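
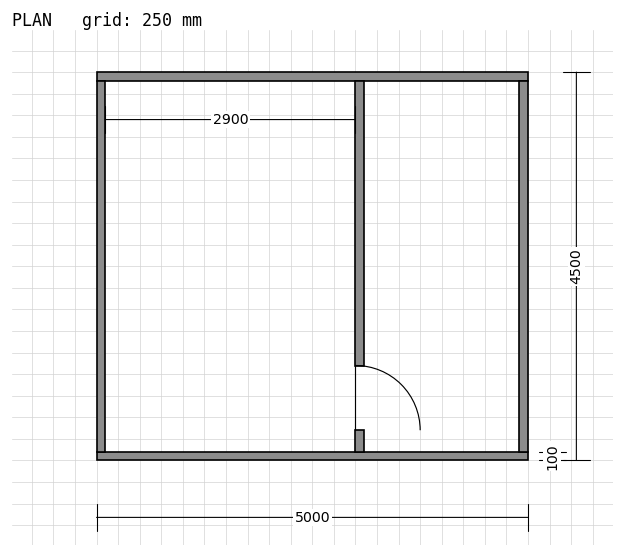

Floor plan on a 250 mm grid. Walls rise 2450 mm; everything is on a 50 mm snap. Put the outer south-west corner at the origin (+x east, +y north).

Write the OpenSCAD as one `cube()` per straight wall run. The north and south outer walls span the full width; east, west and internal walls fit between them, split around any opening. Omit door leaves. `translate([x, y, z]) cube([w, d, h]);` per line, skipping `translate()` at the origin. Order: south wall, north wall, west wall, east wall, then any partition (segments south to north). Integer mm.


cube([5000, 100, 2450]);
translate([0, 4400, 0]) cube([5000, 100, 2450]);
translate([0, 100, 0]) cube([100, 4300, 2450]);
translate([4900, 100, 0]) cube([100, 4300, 2450]);
translate([3000, 100, 0]) cube([100, 250, 2450]);
translate([3000, 1100, 0]) cube([100, 3300, 2450]);


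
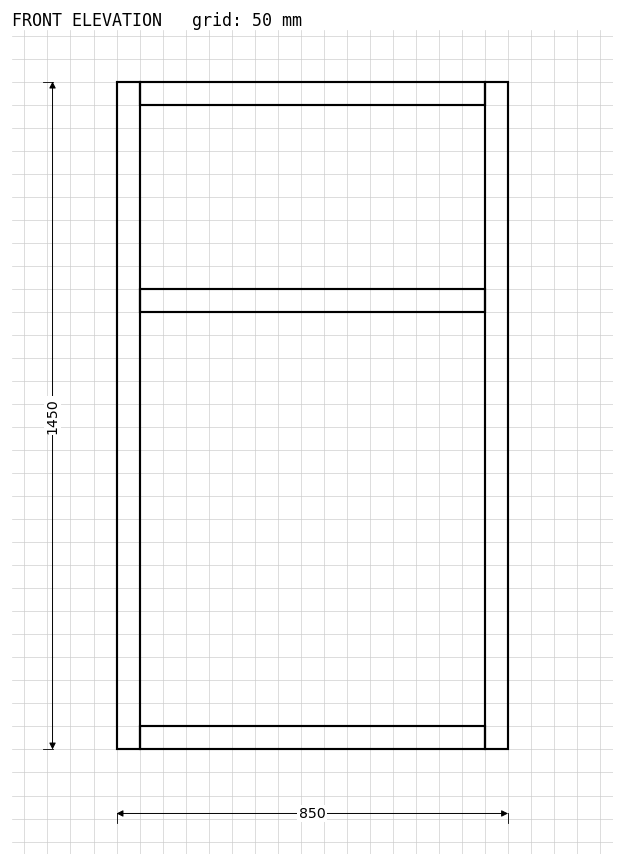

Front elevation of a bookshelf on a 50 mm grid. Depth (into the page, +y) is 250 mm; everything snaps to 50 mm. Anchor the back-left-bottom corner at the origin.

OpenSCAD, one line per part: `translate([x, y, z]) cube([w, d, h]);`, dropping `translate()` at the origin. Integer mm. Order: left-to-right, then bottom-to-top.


cube([50, 250, 1450]);
translate([50, 0, 0]) cube([750, 250, 50]);
translate([50, 0, 950]) cube([750, 250, 50]);
translate([50, 0, 1400]) cube([750, 250, 50]);
translate([800, 0, 0]) cube([50, 250, 1450]);


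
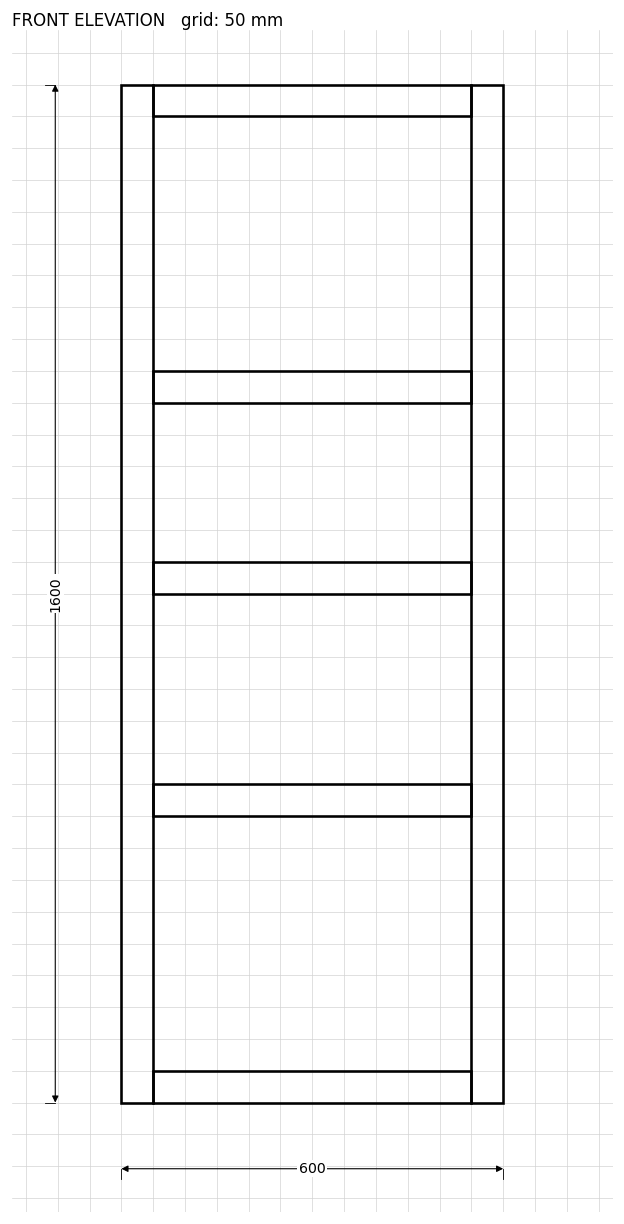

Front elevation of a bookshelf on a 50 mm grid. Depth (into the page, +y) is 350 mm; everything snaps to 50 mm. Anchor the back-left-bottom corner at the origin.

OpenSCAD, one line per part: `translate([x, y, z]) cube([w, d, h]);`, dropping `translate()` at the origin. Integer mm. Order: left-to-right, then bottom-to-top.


cube([50, 350, 1600]);
translate([50, 0, 0]) cube([500, 350, 50]);
translate([50, 0, 450]) cube([500, 350, 50]);
translate([50, 0, 800]) cube([500, 350, 50]);
translate([50, 0, 1100]) cube([500, 350, 50]);
translate([50, 0, 1550]) cube([500, 350, 50]);
translate([550, 0, 0]) cube([50, 350, 1600]);


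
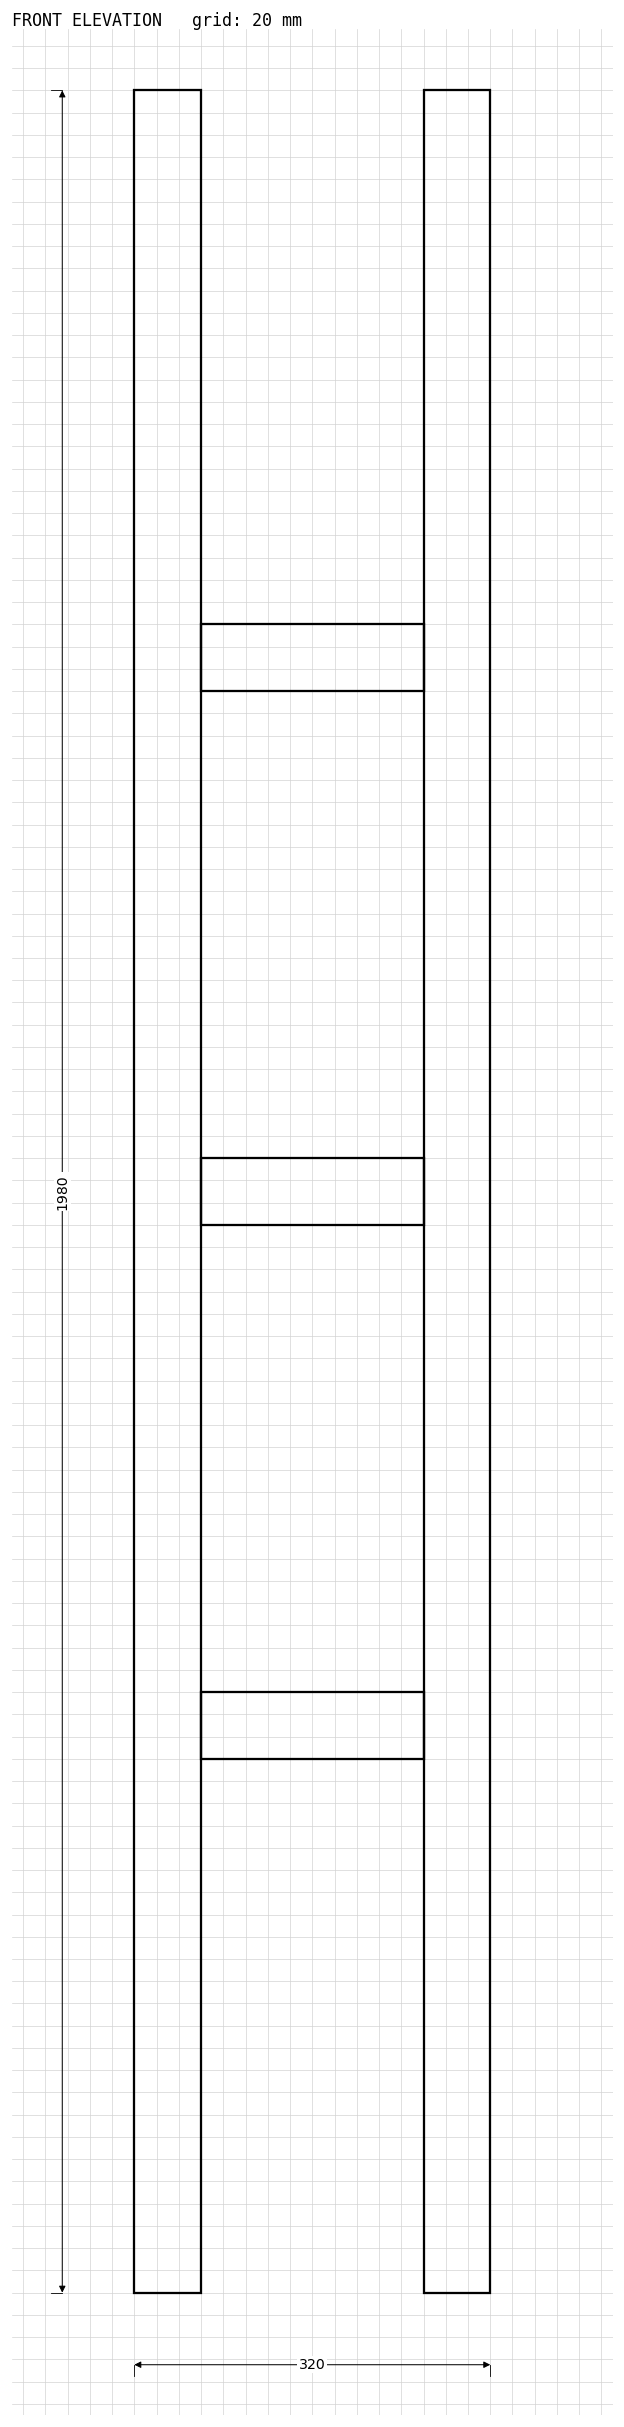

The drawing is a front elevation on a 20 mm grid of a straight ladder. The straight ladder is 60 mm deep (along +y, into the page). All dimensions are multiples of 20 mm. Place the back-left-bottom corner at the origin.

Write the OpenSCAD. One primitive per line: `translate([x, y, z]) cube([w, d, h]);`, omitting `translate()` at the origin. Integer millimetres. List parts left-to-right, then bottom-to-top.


cube([60, 60, 1980]);
translate([60, 0, 480]) cube([200, 60, 60]);
translate([60, 0, 960]) cube([200, 60, 60]);
translate([60, 0, 1440]) cube([200, 60, 60]);
translate([260, 0, 0]) cube([60, 60, 1980]);


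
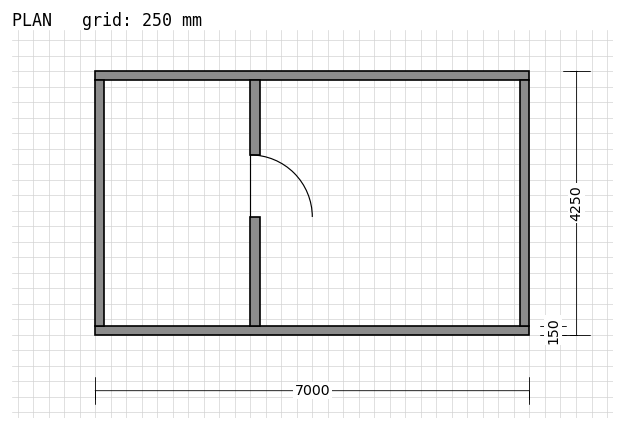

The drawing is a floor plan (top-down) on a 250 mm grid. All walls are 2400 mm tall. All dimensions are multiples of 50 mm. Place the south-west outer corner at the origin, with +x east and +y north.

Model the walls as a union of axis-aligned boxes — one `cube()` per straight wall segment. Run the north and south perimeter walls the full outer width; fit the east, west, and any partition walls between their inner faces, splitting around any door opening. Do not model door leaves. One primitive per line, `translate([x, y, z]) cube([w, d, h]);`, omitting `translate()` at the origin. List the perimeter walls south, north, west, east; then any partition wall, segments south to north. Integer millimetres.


cube([7000, 150, 2400]);
translate([0, 4100, 0]) cube([7000, 150, 2400]);
translate([0, 150, 0]) cube([150, 3950, 2400]);
translate([6850, 150, 0]) cube([150, 3950, 2400]);
translate([2500, 150, 0]) cube([150, 1750, 2400]);
translate([2500, 2900, 0]) cube([150, 1200, 2400]);


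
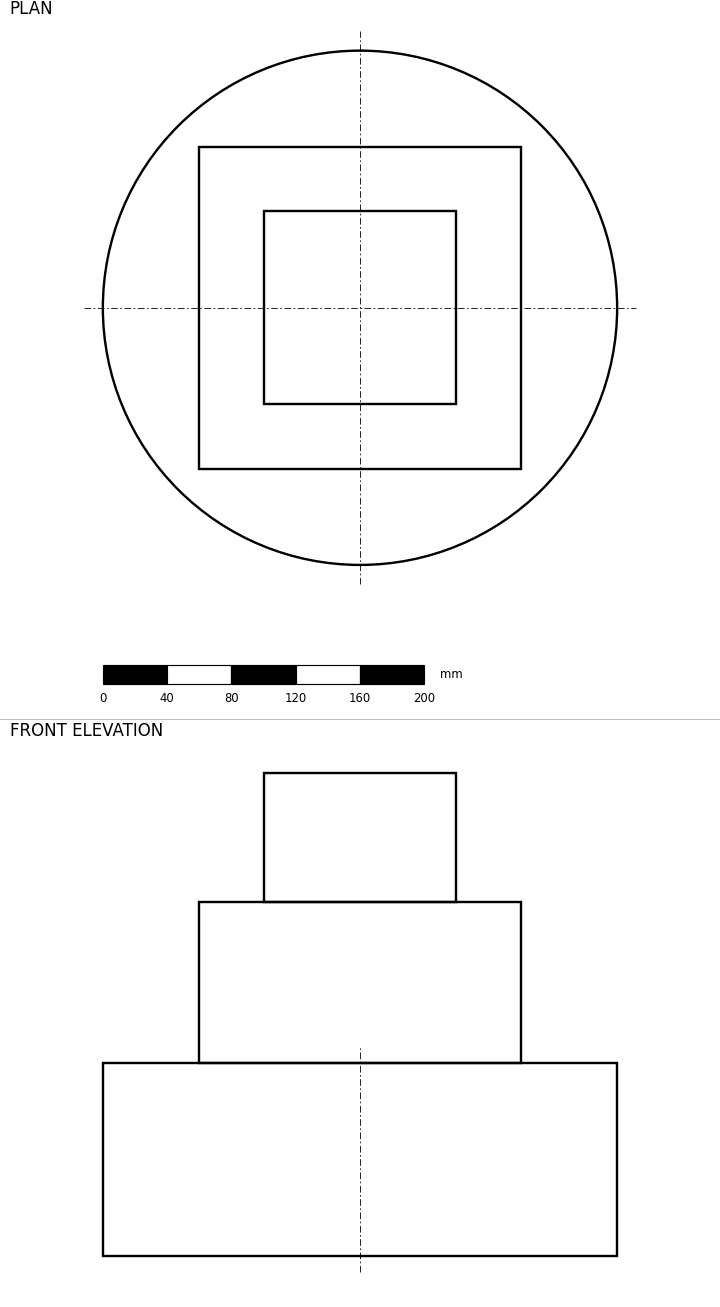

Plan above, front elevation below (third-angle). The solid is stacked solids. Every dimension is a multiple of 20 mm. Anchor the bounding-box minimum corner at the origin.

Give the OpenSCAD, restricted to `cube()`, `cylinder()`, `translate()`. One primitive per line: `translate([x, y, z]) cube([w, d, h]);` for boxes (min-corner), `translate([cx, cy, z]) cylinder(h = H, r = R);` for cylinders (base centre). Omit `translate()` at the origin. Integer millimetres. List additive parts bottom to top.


translate([160, 160, 0]) cylinder(h = 120, r = 160);
translate([60, 60, 120]) cube([200, 200, 100]);
translate([100, 100, 220]) cube([120, 120, 80]);


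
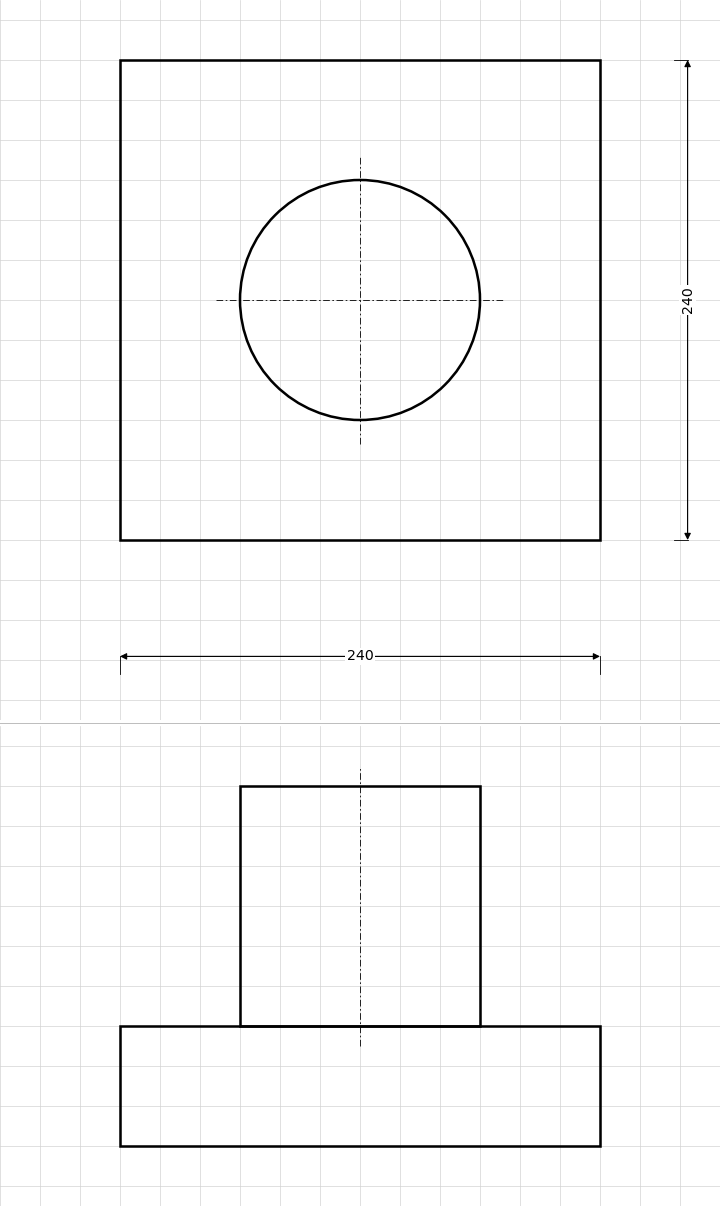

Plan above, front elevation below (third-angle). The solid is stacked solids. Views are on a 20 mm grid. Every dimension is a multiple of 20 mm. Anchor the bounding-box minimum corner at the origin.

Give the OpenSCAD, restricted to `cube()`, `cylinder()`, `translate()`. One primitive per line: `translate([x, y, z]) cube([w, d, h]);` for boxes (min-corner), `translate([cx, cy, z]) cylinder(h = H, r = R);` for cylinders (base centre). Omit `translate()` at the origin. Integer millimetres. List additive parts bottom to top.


cube([240, 240, 60]);
translate([120, 120, 60]) cylinder(h = 120, r = 60);


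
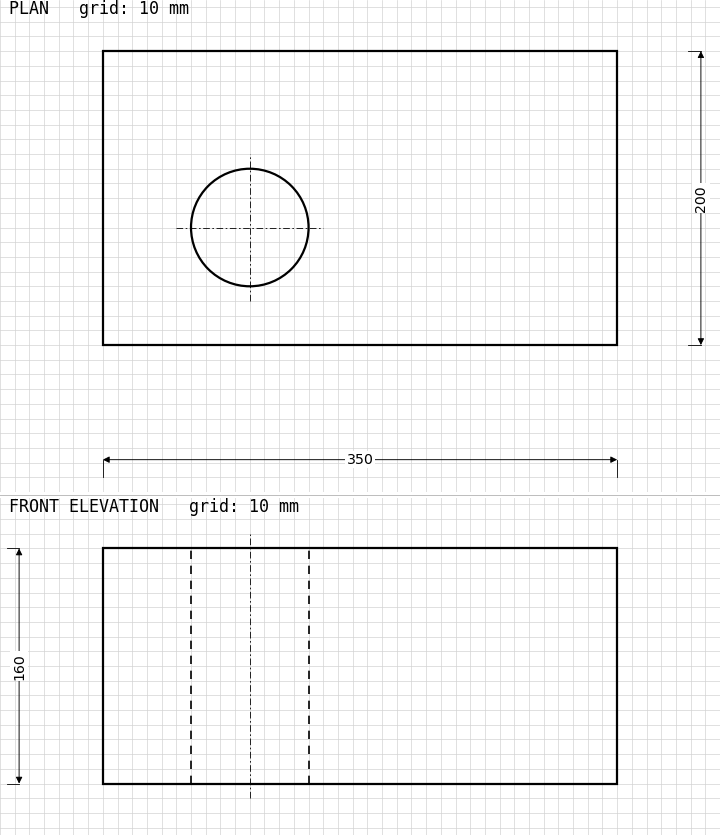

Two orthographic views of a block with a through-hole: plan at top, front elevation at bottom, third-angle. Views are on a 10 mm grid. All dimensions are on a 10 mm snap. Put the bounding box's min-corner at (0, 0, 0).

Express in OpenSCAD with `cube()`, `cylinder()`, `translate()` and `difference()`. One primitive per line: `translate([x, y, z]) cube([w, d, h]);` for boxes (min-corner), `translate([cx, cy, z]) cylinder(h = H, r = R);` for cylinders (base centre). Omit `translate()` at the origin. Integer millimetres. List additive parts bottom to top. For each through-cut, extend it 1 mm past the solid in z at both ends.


difference() {
  cube([350, 200, 160]);
  translate([100, 80, -1]) cylinder(h = 162, r = 40);
}


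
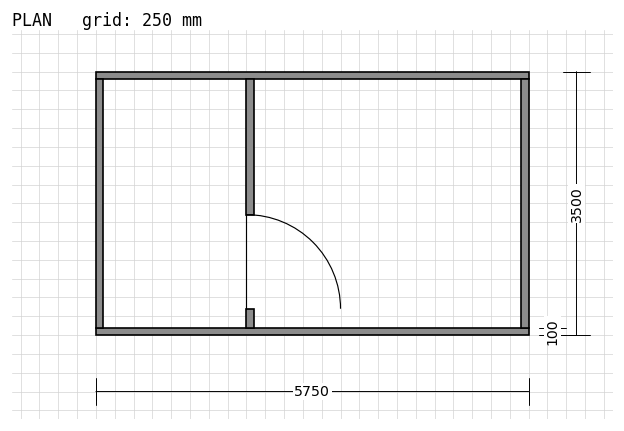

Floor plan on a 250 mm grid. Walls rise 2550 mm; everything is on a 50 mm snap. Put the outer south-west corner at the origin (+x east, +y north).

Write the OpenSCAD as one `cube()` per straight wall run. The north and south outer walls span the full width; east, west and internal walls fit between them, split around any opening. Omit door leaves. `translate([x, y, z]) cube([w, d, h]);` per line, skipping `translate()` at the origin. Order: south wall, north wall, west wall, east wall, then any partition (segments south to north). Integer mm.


cube([5750, 100, 2550]);
translate([0, 3400, 0]) cube([5750, 100, 2550]);
translate([0, 100, 0]) cube([100, 3300, 2550]);
translate([5650, 100, 0]) cube([100, 3300, 2550]);
translate([2000, 100, 0]) cube([100, 250, 2550]);
translate([2000, 1600, 0]) cube([100, 1800, 2550]);


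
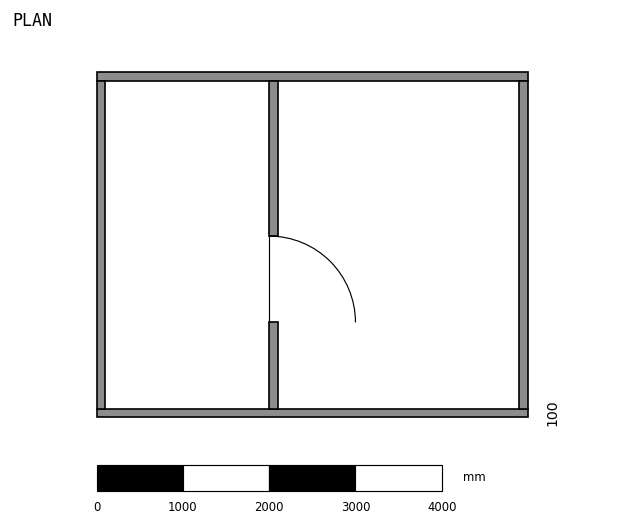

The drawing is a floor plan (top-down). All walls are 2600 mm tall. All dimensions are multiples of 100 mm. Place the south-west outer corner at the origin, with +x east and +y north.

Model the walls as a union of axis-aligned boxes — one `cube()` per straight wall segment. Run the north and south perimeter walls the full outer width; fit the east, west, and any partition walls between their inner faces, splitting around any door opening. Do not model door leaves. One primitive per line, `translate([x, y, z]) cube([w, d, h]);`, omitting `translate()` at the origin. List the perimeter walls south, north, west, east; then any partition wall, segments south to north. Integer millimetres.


cube([5000, 100, 2600]);
translate([0, 3900, 0]) cube([5000, 100, 2600]);
translate([0, 100, 0]) cube([100, 3800, 2600]);
translate([4900, 100, 0]) cube([100, 3800, 2600]);
translate([2000, 100, 0]) cube([100, 1000, 2600]);
translate([2000, 2100, 0]) cube([100, 1800, 2600]);


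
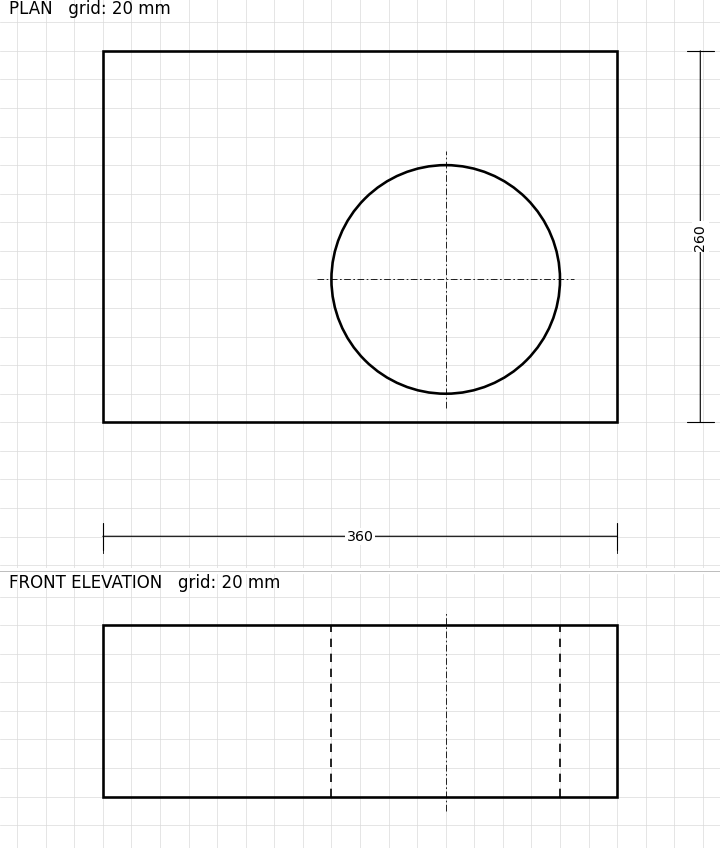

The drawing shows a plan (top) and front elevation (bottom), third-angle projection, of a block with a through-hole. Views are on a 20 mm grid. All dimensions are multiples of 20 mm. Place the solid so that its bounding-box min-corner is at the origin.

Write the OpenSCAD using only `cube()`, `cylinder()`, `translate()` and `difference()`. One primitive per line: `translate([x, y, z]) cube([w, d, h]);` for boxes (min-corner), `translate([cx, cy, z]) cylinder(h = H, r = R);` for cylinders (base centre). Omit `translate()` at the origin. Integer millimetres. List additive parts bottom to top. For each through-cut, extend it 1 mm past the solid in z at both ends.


difference() {
  cube([360, 260, 120]);
  translate([240, 100, -1]) cylinder(h = 122, r = 80);
}


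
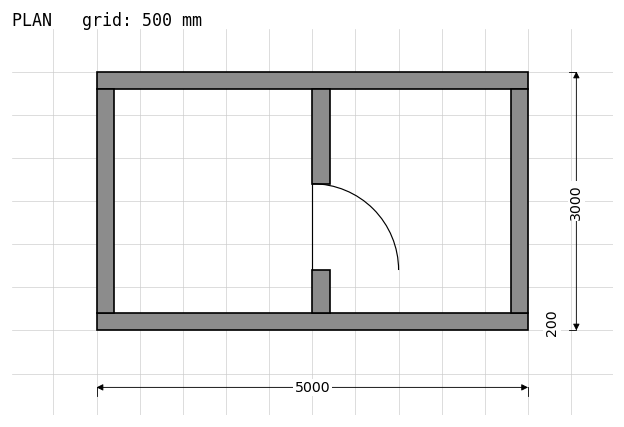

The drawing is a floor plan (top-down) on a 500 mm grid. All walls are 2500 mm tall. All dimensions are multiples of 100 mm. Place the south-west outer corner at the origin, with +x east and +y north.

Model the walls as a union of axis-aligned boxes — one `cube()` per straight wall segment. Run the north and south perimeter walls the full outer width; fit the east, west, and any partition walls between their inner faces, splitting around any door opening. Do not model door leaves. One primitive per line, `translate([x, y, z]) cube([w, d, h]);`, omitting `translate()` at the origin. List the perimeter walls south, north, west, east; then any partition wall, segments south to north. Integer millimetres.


cube([5000, 200, 2500]);
translate([0, 2800, 0]) cube([5000, 200, 2500]);
translate([0, 200, 0]) cube([200, 2600, 2500]);
translate([4800, 200, 0]) cube([200, 2600, 2500]);
translate([2500, 200, 0]) cube([200, 500, 2500]);
translate([2500, 1700, 0]) cube([200, 1100, 2500]);


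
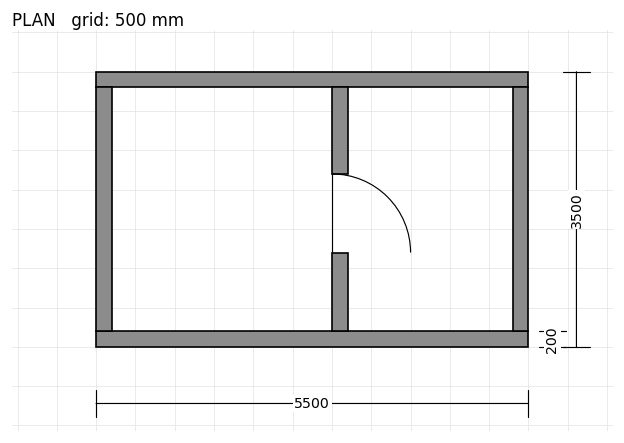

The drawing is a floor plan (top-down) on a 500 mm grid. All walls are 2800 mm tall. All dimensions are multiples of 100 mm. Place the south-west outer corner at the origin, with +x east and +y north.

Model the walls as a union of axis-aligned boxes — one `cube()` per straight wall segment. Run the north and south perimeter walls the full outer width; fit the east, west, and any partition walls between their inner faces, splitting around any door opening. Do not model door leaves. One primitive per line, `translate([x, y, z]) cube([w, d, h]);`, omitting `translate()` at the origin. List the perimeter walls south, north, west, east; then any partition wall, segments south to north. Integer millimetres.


cube([5500, 200, 2800]);
translate([0, 3300, 0]) cube([5500, 200, 2800]);
translate([0, 200, 0]) cube([200, 3100, 2800]);
translate([5300, 200, 0]) cube([200, 3100, 2800]);
translate([3000, 200, 0]) cube([200, 1000, 2800]);
translate([3000, 2200, 0]) cube([200, 1100, 2800]);


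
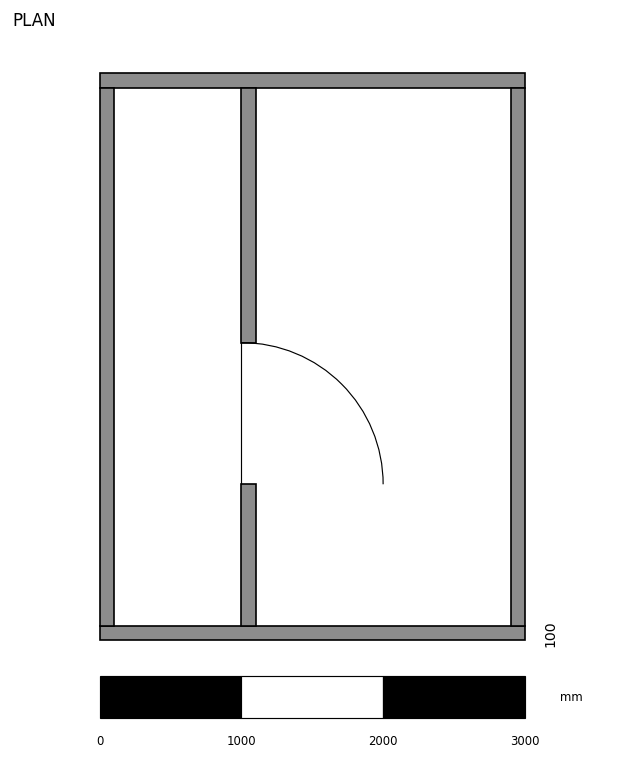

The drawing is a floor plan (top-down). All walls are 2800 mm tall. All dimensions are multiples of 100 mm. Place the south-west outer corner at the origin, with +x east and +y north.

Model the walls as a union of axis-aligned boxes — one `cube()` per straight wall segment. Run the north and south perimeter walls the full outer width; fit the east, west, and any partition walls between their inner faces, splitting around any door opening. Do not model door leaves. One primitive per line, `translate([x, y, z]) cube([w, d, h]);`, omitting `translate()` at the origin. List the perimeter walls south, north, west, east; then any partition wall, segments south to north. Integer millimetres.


cube([3000, 100, 2800]);
translate([0, 3900, 0]) cube([3000, 100, 2800]);
translate([0, 100, 0]) cube([100, 3800, 2800]);
translate([2900, 100, 0]) cube([100, 3800, 2800]);
translate([1000, 100, 0]) cube([100, 1000, 2800]);
translate([1000, 2100, 0]) cube([100, 1800, 2800]);


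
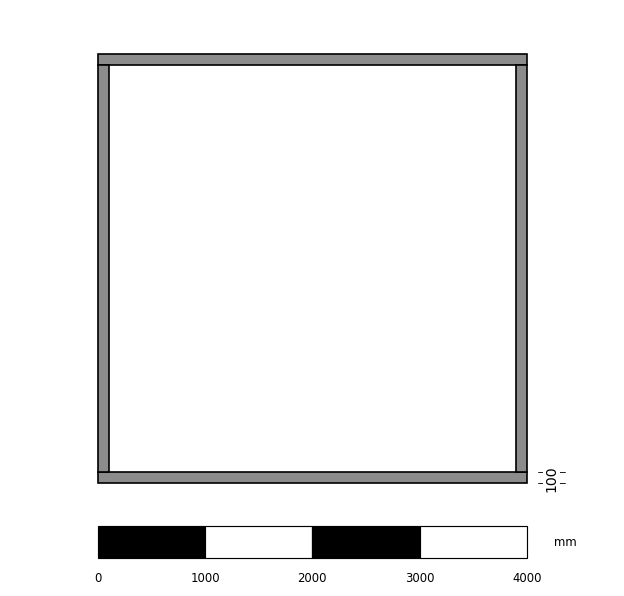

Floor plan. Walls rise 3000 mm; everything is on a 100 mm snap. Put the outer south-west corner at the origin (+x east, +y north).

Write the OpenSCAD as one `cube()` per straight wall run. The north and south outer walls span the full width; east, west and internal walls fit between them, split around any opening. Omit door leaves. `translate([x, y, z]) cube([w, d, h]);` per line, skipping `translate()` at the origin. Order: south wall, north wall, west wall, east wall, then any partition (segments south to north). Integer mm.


cube([4000, 100, 3000]);
translate([0, 3900, 0]) cube([4000, 100, 3000]);
translate([0, 100, 0]) cube([100, 3800, 3000]);
translate([3900, 100, 0]) cube([100, 3800, 3000]);


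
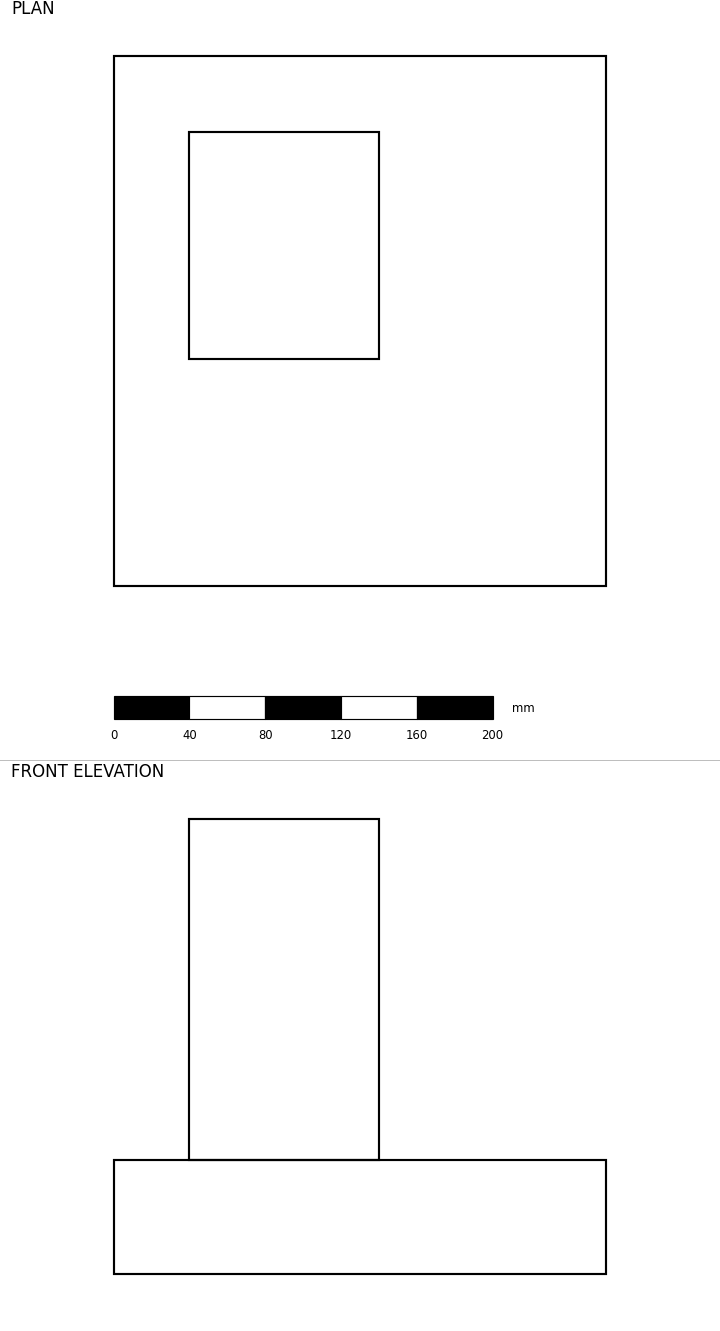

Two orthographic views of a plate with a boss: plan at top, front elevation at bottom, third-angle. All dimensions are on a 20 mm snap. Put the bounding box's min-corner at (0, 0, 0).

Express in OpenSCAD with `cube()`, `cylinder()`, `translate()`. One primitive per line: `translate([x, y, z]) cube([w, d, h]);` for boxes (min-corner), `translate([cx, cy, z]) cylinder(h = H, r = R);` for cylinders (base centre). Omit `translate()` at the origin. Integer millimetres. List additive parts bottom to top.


cube([260, 280, 60]);
translate([40, 120, 60]) cube([100, 120, 180]);


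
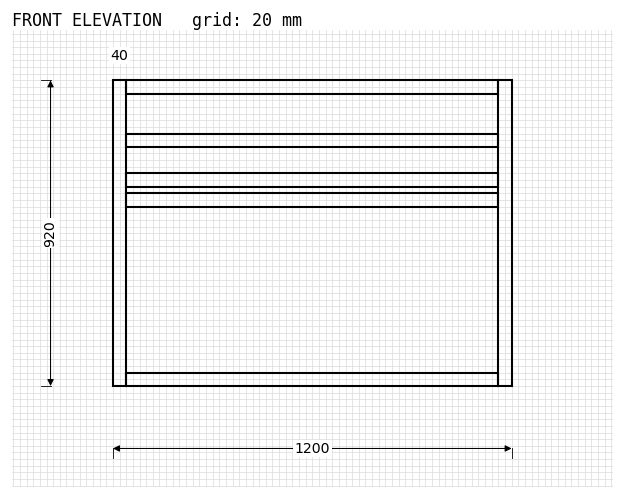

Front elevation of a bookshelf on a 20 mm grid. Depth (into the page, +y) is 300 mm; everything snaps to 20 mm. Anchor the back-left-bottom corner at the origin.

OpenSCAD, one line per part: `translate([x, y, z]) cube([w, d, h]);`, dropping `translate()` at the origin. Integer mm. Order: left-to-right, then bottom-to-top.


cube([40, 300, 920]);
translate([40, 0, 0]) cube([1120, 300, 40]);
translate([40, 0, 540]) cube([1120, 300, 40]);
translate([40, 0, 600]) cube([1120, 300, 40]);
translate([40, 0, 720]) cube([1120, 300, 40]);
translate([40, 0, 880]) cube([1120, 300, 40]);
translate([1160, 0, 0]) cube([40, 300, 920]);


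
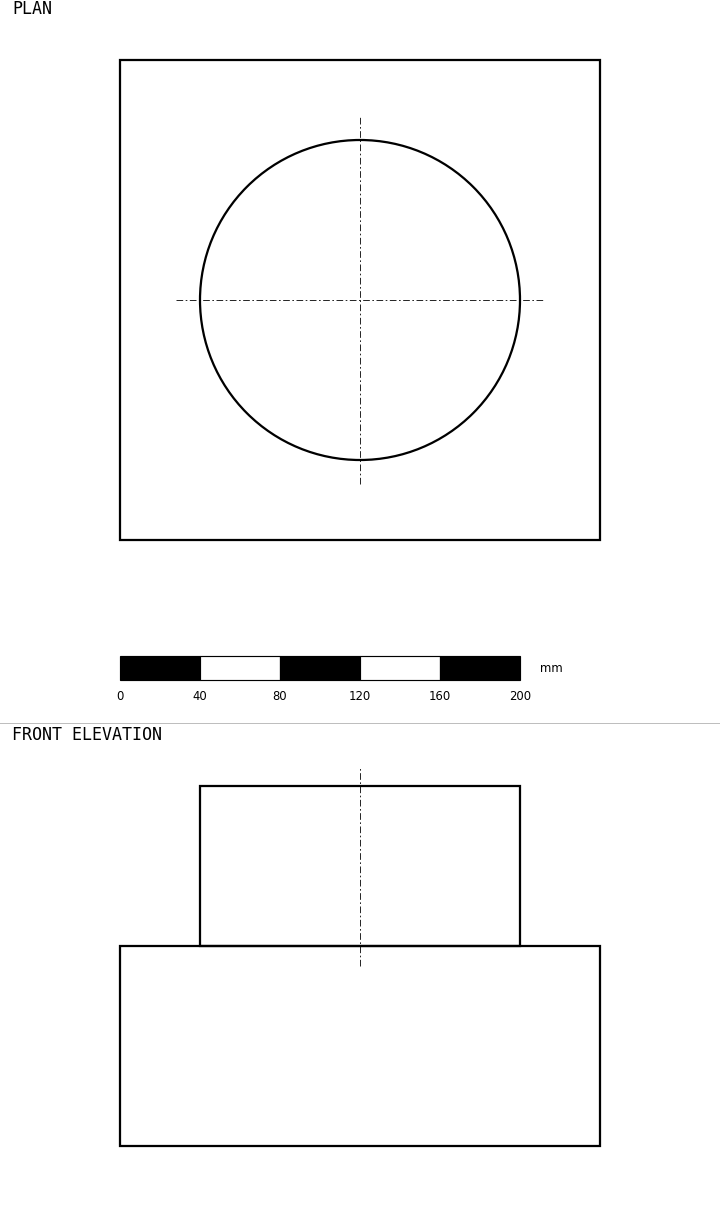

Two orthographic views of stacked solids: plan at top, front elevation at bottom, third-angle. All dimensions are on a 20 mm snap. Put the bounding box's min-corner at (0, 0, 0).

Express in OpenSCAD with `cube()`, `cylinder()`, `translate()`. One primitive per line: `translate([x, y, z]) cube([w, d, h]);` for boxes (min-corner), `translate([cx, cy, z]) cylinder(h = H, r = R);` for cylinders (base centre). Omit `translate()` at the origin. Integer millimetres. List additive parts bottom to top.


cube([240, 240, 100]);
translate([120, 120, 100]) cylinder(h = 80, r = 80);


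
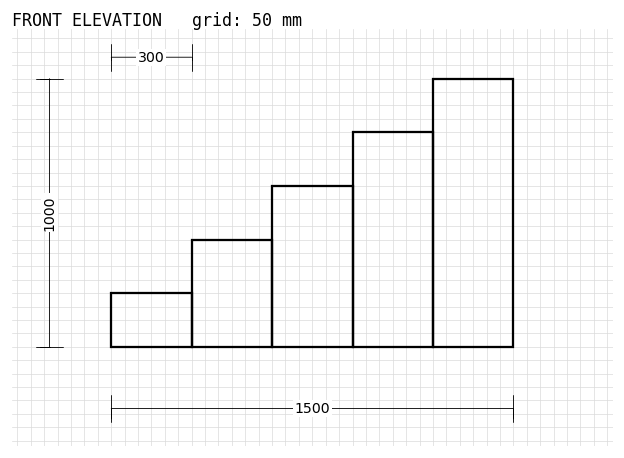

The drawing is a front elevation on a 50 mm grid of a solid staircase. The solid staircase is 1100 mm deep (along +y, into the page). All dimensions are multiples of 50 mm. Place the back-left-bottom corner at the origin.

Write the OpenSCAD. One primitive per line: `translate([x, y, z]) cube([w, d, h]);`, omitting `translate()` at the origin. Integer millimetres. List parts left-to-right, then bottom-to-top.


cube([300, 1100, 200]);
translate([300, 0, 0]) cube([300, 1100, 400]);
translate([600, 0, 0]) cube([300, 1100, 600]);
translate([900, 0, 0]) cube([300, 1100, 800]);
translate([1200, 0, 0]) cube([300, 1100, 1000]);


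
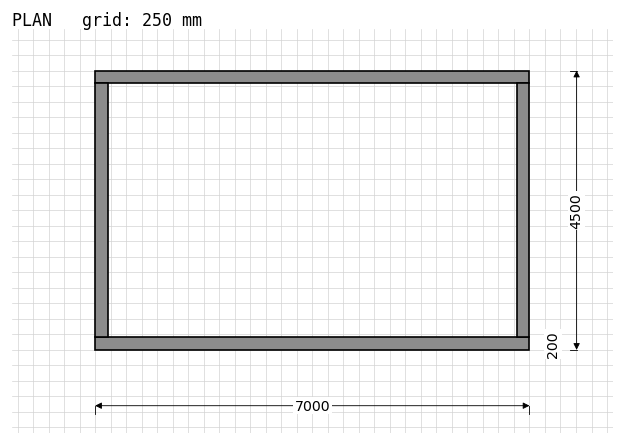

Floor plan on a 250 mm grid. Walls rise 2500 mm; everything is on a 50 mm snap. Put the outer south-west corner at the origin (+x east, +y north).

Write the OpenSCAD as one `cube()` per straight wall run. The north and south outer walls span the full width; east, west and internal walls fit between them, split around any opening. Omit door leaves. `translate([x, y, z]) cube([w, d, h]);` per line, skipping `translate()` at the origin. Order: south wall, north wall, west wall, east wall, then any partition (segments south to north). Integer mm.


cube([7000, 200, 2500]);
translate([0, 4300, 0]) cube([7000, 200, 2500]);
translate([0, 200, 0]) cube([200, 4100, 2500]);
translate([6800, 200, 0]) cube([200, 4100, 2500]);


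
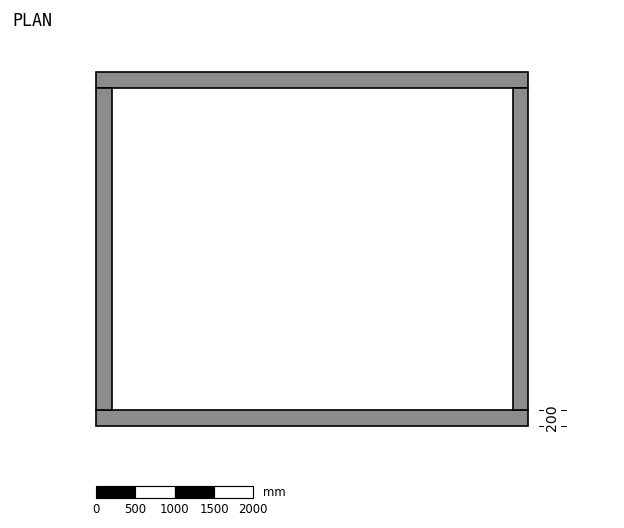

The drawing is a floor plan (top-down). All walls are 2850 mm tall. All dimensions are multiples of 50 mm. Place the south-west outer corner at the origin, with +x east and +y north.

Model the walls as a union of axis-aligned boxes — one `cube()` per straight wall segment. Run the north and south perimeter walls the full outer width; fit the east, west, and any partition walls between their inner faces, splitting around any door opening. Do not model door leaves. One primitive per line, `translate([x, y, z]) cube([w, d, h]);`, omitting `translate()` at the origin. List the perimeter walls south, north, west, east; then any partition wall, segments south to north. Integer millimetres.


cube([5500, 200, 2850]);
translate([0, 4300, 0]) cube([5500, 200, 2850]);
translate([0, 200, 0]) cube([200, 4100, 2850]);
translate([5300, 200, 0]) cube([200, 4100, 2850]);


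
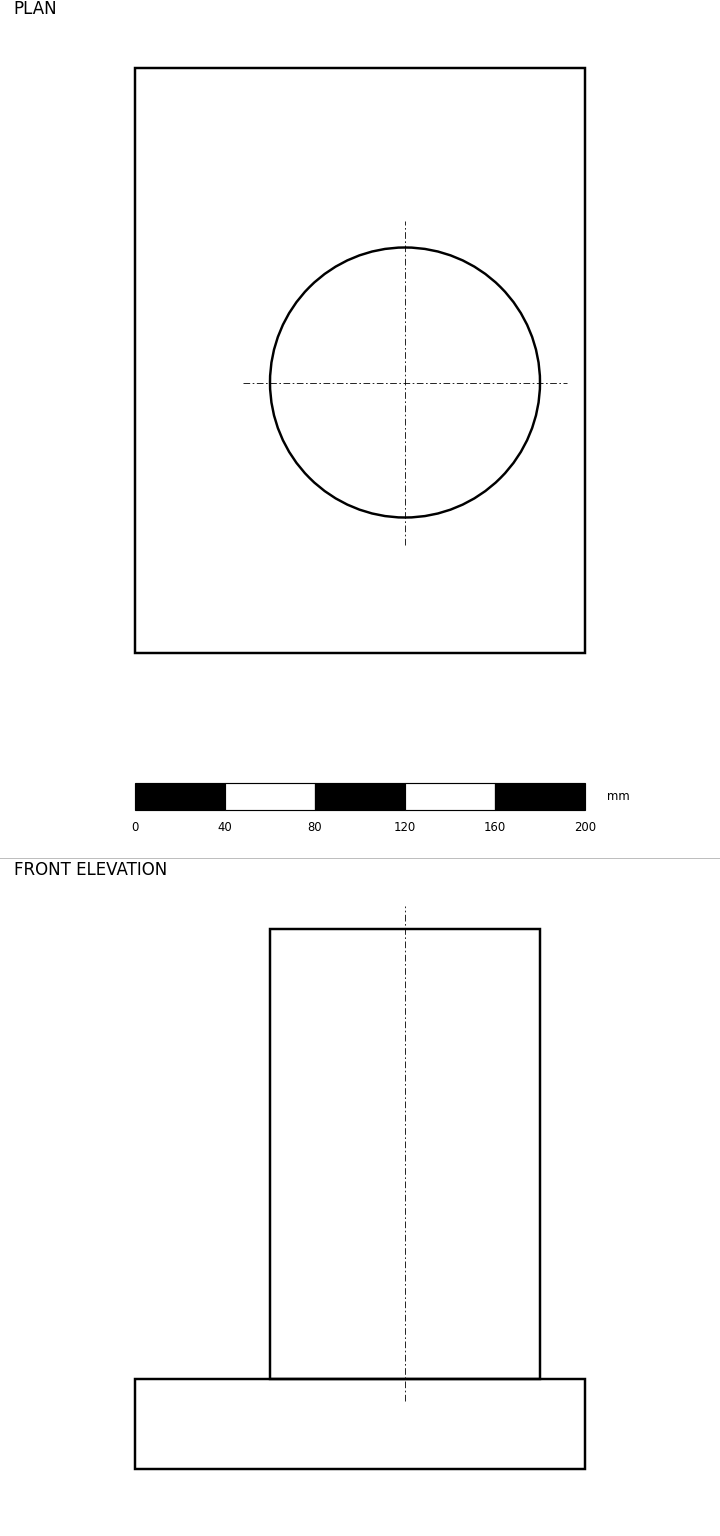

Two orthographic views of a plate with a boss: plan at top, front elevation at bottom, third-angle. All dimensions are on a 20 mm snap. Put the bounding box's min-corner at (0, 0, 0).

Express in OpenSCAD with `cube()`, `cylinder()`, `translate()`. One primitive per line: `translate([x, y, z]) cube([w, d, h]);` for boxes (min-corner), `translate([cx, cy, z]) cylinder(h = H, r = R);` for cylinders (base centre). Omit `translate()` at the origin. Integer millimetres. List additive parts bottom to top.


cube([200, 260, 40]);
translate([120, 120, 40]) cylinder(h = 200, r = 60);


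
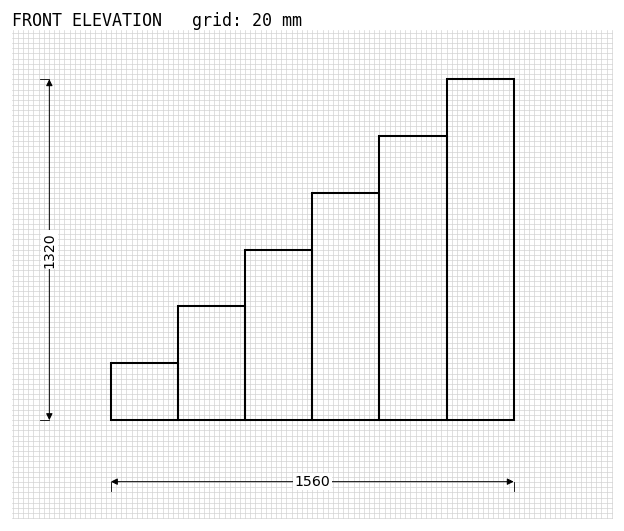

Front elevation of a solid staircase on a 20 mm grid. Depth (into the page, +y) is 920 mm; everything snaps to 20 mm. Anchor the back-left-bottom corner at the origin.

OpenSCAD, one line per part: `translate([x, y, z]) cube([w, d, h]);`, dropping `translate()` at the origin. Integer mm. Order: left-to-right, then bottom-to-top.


cube([260, 920, 220]);
translate([260, 0, 0]) cube([260, 920, 440]);
translate([520, 0, 0]) cube([260, 920, 660]);
translate([780, 0, 0]) cube([260, 920, 880]);
translate([1040, 0, 0]) cube([260, 920, 1100]);
translate([1300, 0, 0]) cube([260, 920, 1320]);


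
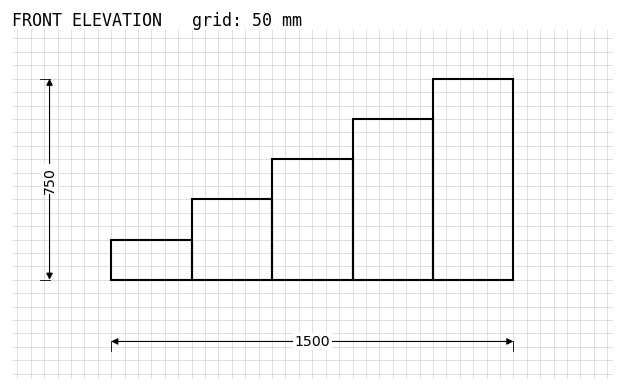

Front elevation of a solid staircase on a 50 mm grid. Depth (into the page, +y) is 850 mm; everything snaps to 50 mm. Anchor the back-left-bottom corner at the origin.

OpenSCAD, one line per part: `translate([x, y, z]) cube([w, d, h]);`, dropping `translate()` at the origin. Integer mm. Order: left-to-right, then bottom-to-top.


cube([300, 850, 150]);
translate([300, 0, 0]) cube([300, 850, 300]);
translate([600, 0, 0]) cube([300, 850, 450]);
translate([900, 0, 0]) cube([300, 850, 600]);
translate([1200, 0, 0]) cube([300, 850, 750]);


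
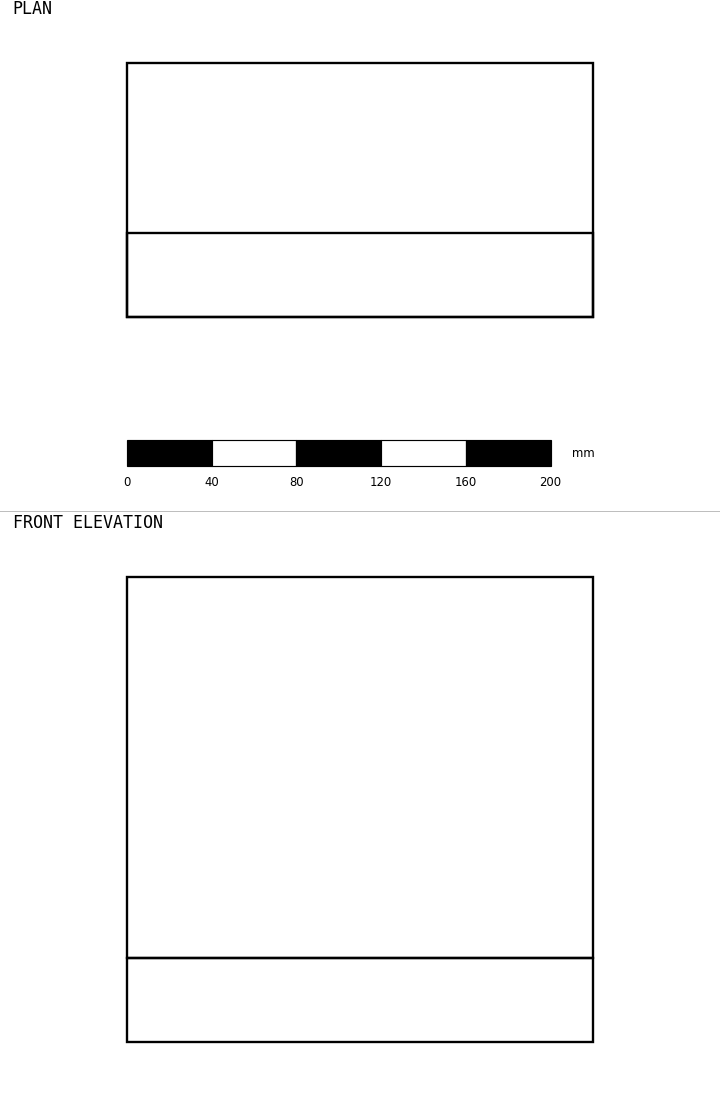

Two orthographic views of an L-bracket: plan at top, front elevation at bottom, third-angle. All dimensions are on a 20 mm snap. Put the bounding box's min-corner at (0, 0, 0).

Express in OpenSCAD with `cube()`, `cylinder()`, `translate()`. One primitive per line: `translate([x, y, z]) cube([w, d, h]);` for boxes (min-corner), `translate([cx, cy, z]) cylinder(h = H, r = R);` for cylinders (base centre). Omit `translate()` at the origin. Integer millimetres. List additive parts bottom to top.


cube([220, 120, 40]);
translate([0, 0, 40]) cube([220, 40, 180]);


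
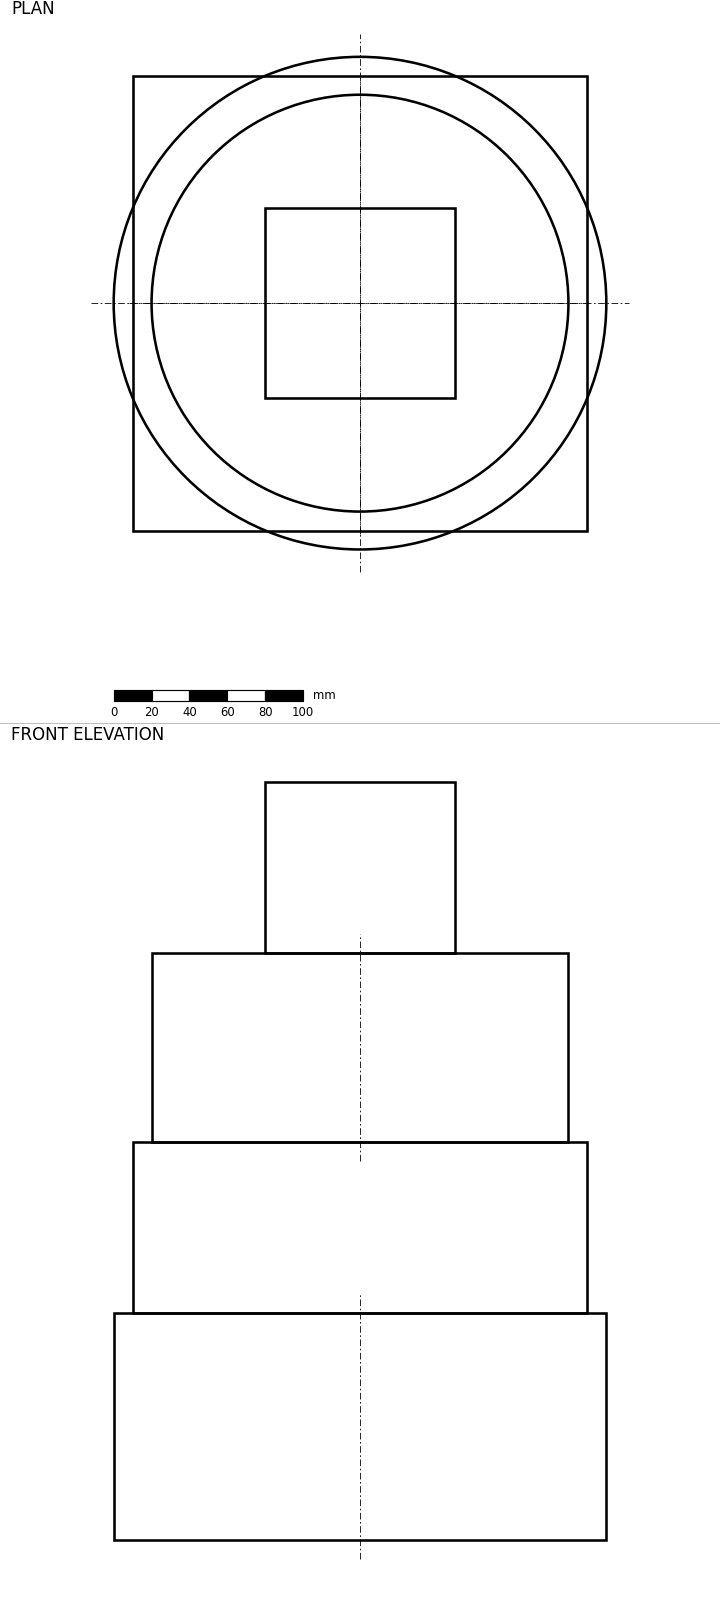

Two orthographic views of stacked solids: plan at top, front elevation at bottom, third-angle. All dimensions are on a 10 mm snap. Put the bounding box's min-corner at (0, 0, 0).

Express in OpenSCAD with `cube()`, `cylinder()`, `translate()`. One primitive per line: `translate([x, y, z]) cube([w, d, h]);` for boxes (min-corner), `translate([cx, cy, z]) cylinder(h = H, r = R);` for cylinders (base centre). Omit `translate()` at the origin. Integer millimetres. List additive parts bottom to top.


translate([130, 130, 0]) cylinder(h = 120, r = 130);
translate([10, 10, 120]) cube([240, 240, 90]);
translate([130, 130, 210]) cylinder(h = 100, r = 110);
translate([80, 80, 310]) cube([100, 100, 90]);


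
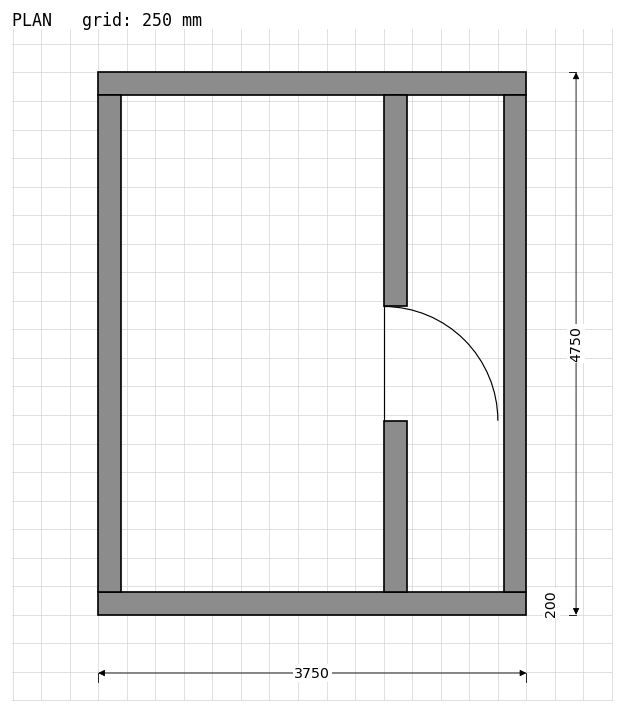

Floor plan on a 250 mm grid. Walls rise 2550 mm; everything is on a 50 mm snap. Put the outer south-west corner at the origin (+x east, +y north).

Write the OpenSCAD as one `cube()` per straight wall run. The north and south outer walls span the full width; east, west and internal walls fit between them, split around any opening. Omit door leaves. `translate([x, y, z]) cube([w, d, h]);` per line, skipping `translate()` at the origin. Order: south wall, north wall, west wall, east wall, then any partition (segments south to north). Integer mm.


cube([3750, 200, 2550]);
translate([0, 4550, 0]) cube([3750, 200, 2550]);
translate([0, 200, 0]) cube([200, 4350, 2550]);
translate([3550, 200, 0]) cube([200, 4350, 2550]);
translate([2500, 200, 0]) cube([200, 1500, 2550]);
translate([2500, 2700, 0]) cube([200, 1850, 2550]);


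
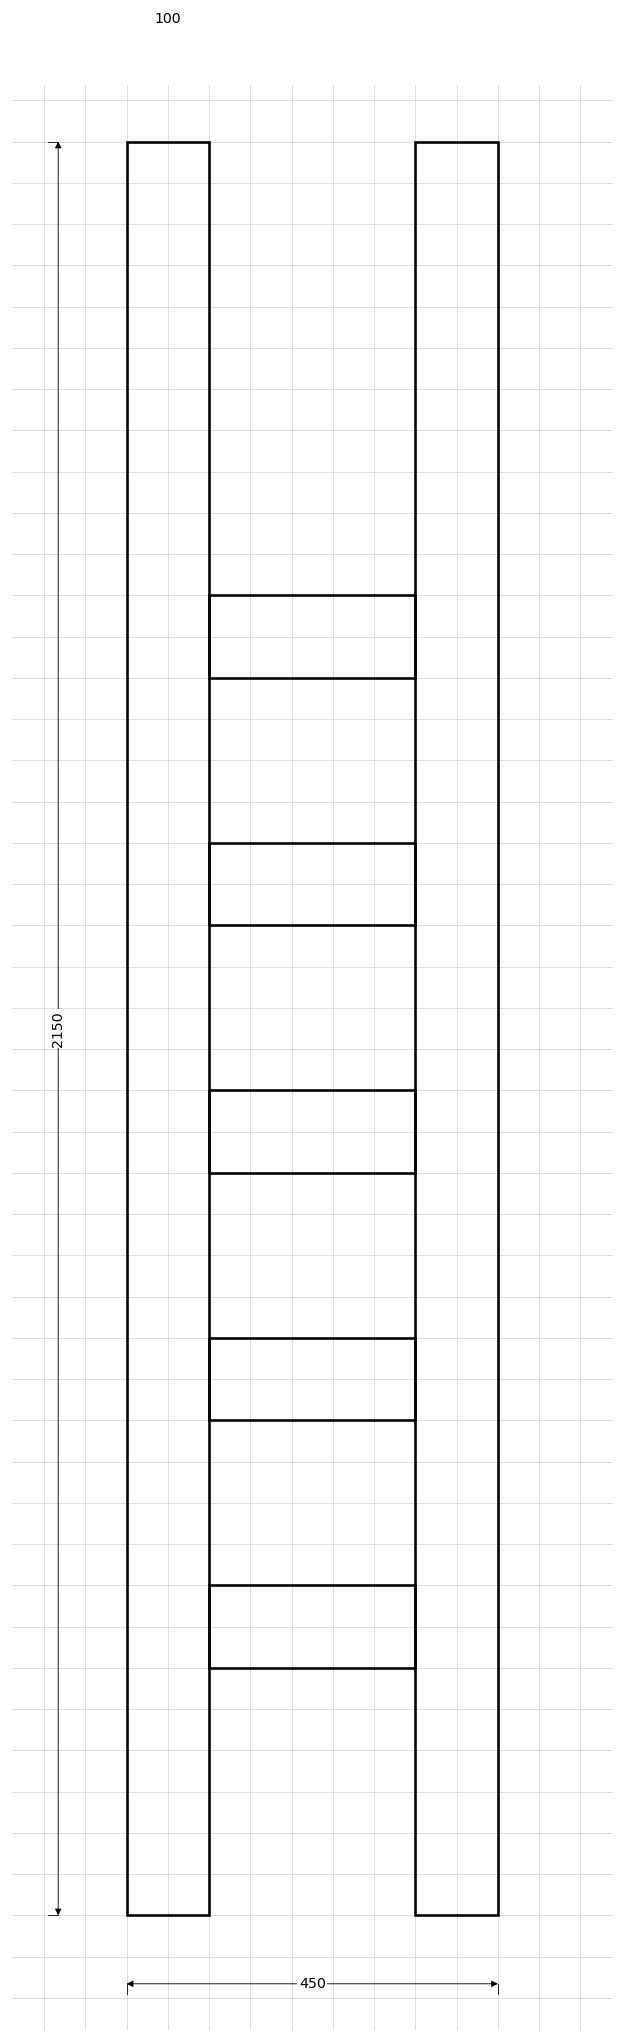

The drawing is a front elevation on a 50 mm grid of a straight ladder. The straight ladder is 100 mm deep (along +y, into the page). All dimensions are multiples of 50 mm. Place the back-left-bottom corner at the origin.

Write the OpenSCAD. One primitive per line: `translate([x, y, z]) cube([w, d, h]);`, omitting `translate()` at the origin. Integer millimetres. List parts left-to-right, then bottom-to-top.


cube([100, 100, 2150]);
translate([100, 0, 300]) cube([250, 100, 100]);
translate([100, 0, 600]) cube([250, 100, 100]);
translate([100, 0, 900]) cube([250, 100, 100]);
translate([100, 0, 1200]) cube([250, 100, 100]);
translate([100, 0, 1500]) cube([250, 100, 100]);
translate([350, 0, 0]) cube([100, 100, 2150]);


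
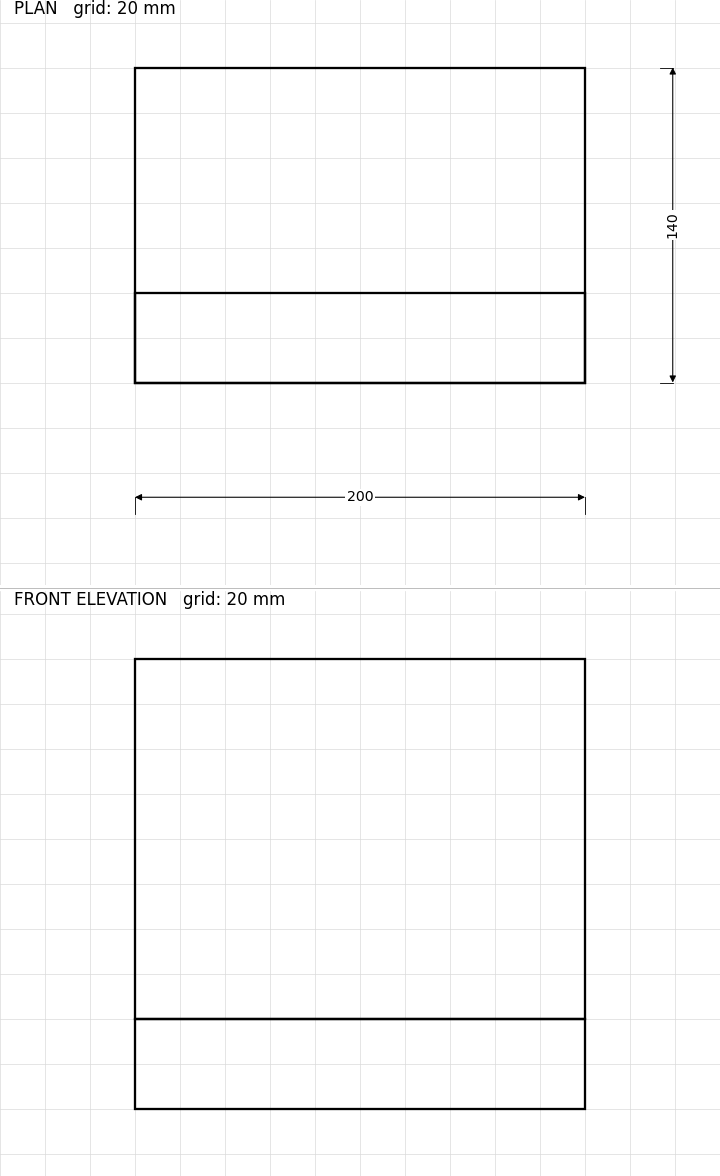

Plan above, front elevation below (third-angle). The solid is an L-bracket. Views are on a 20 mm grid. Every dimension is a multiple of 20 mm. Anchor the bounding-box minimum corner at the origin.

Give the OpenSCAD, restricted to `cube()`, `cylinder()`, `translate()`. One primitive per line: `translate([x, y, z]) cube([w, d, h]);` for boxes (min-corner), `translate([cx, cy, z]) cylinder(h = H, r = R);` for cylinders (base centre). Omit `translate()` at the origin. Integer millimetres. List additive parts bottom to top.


cube([200, 140, 40]);
translate([0, 0, 40]) cube([200, 40, 160]);


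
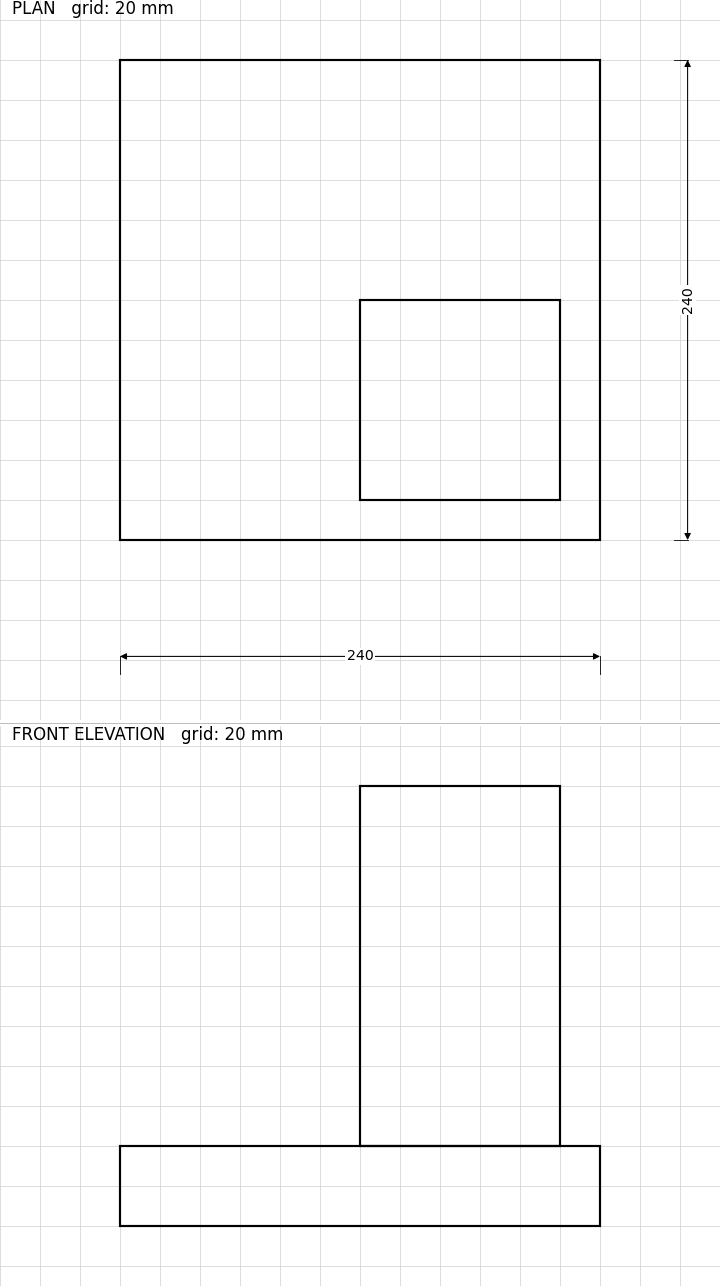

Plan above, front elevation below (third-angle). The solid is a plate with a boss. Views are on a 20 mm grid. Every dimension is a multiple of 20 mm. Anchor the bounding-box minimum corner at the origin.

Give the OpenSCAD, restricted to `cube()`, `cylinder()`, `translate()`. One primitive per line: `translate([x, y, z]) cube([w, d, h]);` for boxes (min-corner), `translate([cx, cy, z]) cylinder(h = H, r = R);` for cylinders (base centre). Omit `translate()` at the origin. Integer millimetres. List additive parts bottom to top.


cube([240, 240, 40]);
translate([120, 20, 40]) cube([100, 100, 180]);


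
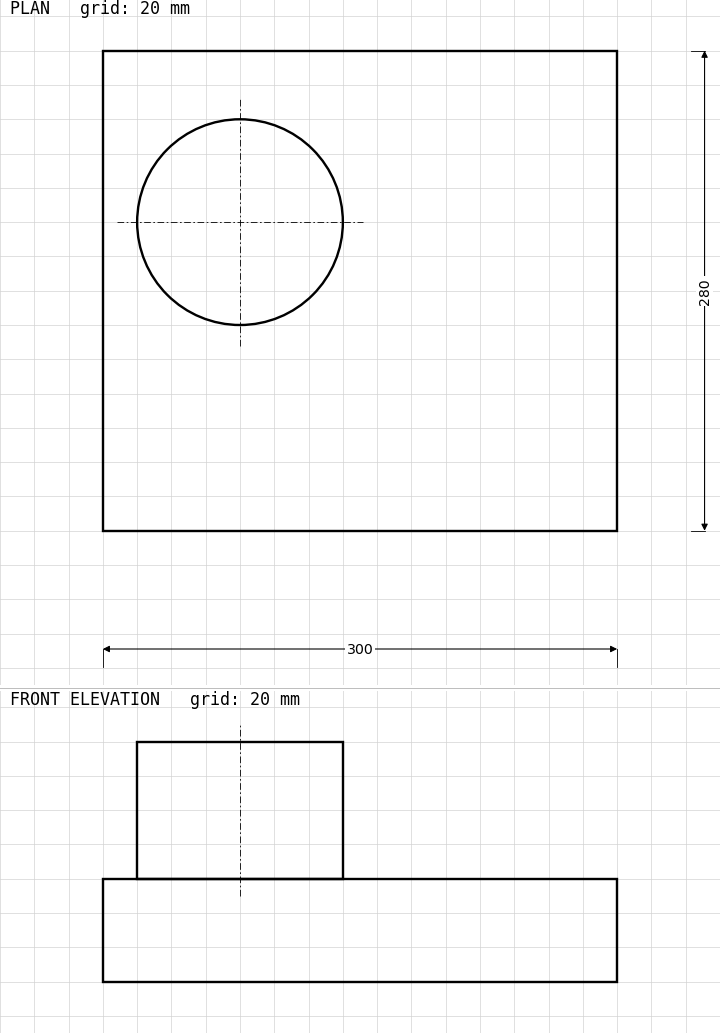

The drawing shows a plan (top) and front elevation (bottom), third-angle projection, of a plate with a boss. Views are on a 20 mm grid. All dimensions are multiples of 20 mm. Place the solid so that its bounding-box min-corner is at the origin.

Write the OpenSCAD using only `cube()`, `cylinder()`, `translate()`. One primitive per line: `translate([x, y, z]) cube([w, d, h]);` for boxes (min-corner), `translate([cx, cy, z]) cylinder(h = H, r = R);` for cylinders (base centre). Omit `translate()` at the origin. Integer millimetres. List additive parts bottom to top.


cube([300, 280, 60]);
translate([80, 180, 60]) cylinder(h = 80, r = 60);


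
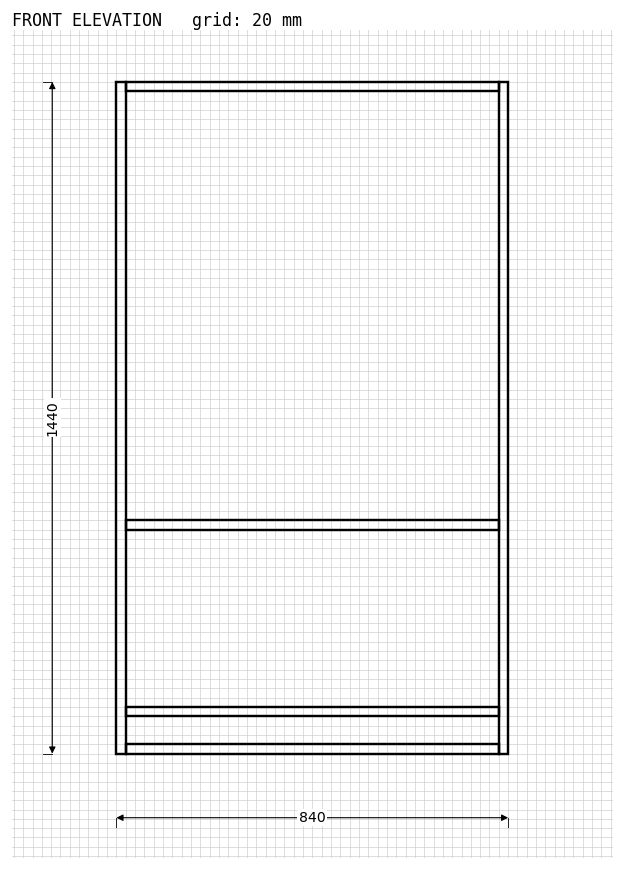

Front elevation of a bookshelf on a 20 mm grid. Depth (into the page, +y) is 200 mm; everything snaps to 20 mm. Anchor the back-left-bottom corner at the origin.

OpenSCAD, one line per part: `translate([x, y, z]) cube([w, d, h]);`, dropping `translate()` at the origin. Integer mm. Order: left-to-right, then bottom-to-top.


cube([20, 200, 1440]);
translate([20, 0, 0]) cube([800, 200, 20]);
translate([20, 0, 80]) cube([800, 200, 20]);
translate([20, 0, 480]) cube([800, 200, 20]);
translate([20, 0, 1420]) cube([800, 200, 20]);
translate([820, 0, 0]) cube([20, 200, 1440]);


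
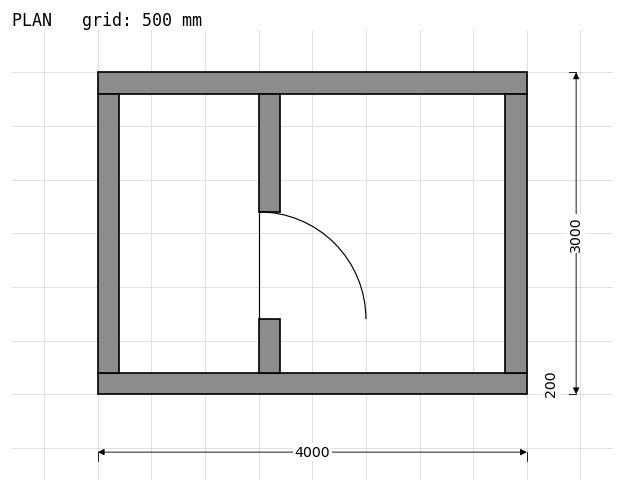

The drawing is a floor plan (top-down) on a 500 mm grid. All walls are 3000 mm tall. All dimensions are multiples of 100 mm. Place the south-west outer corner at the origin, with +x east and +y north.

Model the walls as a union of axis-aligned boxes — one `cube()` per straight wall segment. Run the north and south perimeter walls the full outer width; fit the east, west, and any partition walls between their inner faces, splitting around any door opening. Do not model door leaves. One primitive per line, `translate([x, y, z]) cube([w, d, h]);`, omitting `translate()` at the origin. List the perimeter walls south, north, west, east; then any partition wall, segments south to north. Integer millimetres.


cube([4000, 200, 3000]);
translate([0, 2800, 0]) cube([4000, 200, 3000]);
translate([0, 200, 0]) cube([200, 2600, 3000]);
translate([3800, 200, 0]) cube([200, 2600, 3000]);
translate([1500, 200, 0]) cube([200, 500, 3000]);
translate([1500, 1700, 0]) cube([200, 1100, 3000]);


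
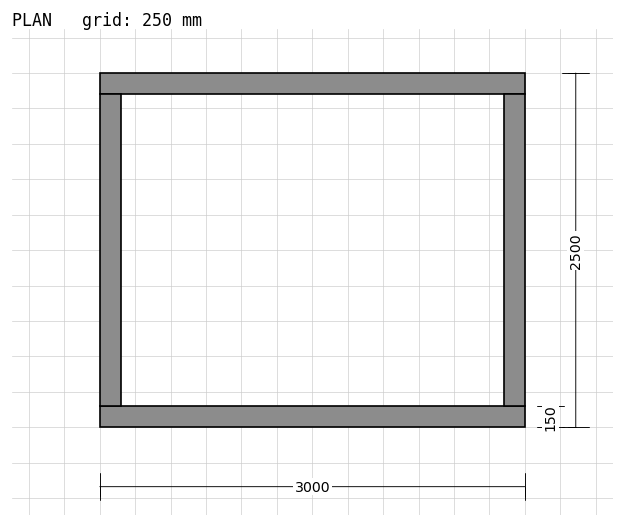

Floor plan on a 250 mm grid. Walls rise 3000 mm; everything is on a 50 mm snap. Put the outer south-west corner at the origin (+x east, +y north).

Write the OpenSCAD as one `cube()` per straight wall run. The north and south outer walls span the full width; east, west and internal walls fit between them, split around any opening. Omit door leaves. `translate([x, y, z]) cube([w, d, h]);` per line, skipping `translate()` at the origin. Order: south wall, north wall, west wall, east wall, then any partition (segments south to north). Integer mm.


cube([3000, 150, 3000]);
translate([0, 2350, 0]) cube([3000, 150, 3000]);
translate([0, 150, 0]) cube([150, 2200, 3000]);
translate([2850, 150, 0]) cube([150, 2200, 3000]);


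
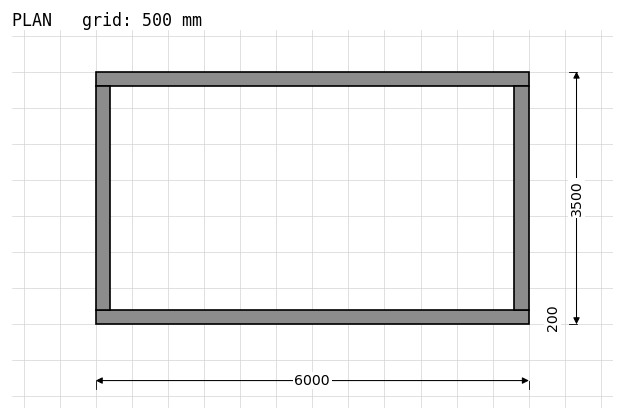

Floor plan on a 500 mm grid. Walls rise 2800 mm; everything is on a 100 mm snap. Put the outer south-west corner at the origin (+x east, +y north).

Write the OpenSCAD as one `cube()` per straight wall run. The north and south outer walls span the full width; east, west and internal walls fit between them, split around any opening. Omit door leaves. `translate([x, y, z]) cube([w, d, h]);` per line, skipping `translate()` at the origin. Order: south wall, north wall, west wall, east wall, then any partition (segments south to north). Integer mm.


cube([6000, 200, 2800]);
translate([0, 3300, 0]) cube([6000, 200, 2800]);
translate([0, 200, 0]) cube([200, 3100, 2800]);
translate([5800, 200, 0]) cube([200, 3100, 2800]);


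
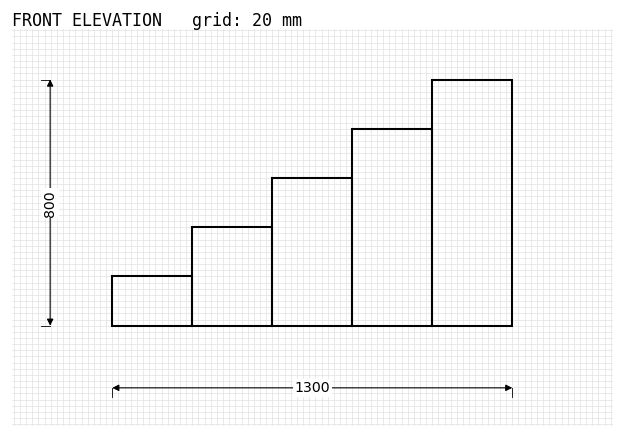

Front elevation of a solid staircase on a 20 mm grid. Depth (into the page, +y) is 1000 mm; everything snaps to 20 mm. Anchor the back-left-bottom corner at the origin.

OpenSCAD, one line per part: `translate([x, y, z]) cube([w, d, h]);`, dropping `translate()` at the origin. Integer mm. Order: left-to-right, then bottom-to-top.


cube([260, 1000, 160]);
translate([260, 0, 0]) cube([260, 1000, 320]);
translate([520, 0, 0]) cube([260, 1000, 480]);
translate([780, 0, 0]) cube([260, 1000, 640]);
translate([1040, 0, 0]) cube([260, 1000, 800]);


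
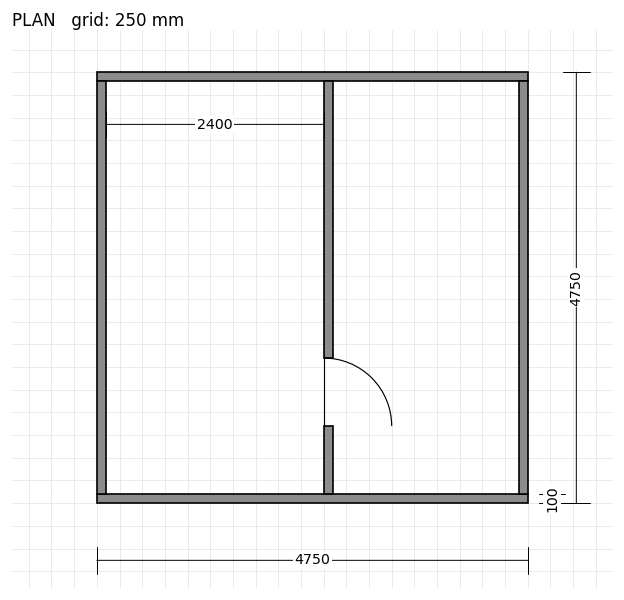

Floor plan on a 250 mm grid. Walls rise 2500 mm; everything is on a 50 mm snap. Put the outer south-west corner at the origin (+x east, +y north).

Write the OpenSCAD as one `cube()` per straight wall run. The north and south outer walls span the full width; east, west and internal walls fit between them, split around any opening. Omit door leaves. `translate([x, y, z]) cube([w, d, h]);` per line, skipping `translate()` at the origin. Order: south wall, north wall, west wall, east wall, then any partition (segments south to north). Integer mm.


cube([4750, 100, 2500]);
translate([0, 4650, 0]) cube([4750, 100, 2500]);
translate([0, 100, 0]) cube([100, 4550, 2500]);
translate([4650, 100, 0]) cube([100, 4550, 2500]);
translate([2500, 100, 0]) cube([100, 750, 2500]);
translate([2500, 1600, 0]) cube([100, 3050, 2500]);
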